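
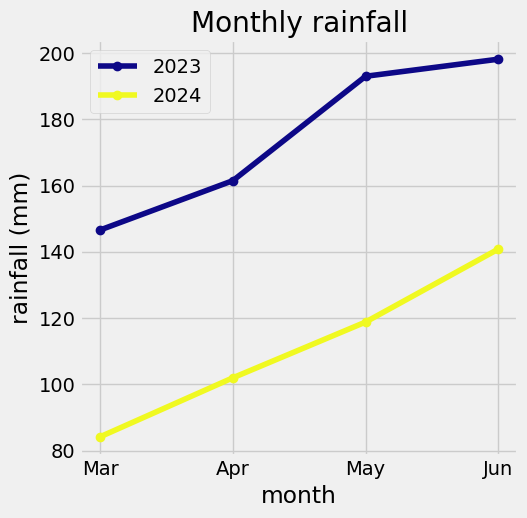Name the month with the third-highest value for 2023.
Apr

Top 4 for 2023: Jun ≈ 200, May ≈ 190, Apr ≈ 160, Mar ≈ 150.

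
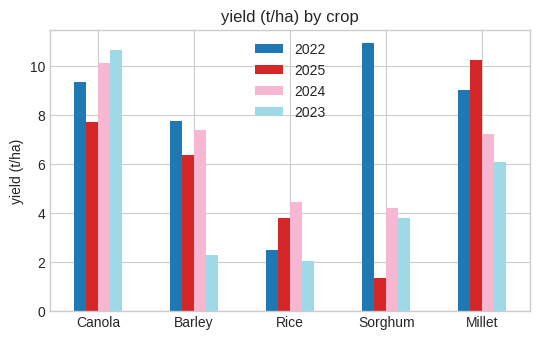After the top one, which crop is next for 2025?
Top 3 for 2025: Millet ≈ 10, Canola ≈ 8, Barley ≈ 6.

Canola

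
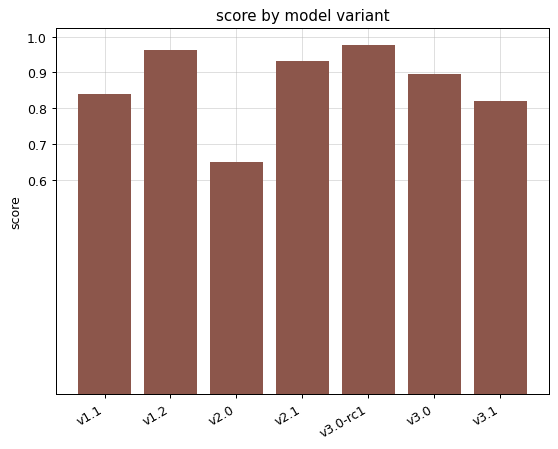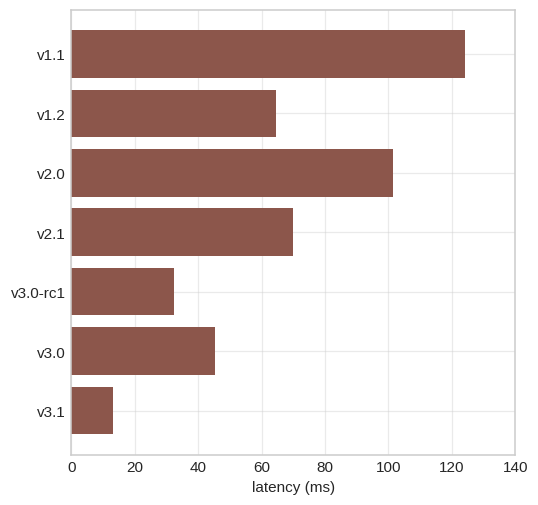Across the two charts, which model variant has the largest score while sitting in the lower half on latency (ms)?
v3.0-rc1

Chart 2 median latency (ms) ≈ 60; below-median model variants: v3.0-rc1, v3.0, v3.1. Among those, v3.0-rc1 has the highest score (≈ 1).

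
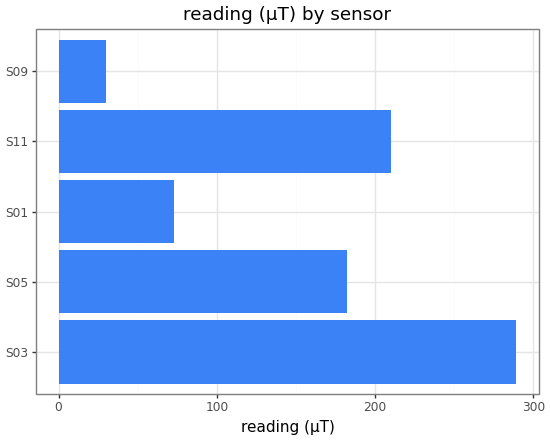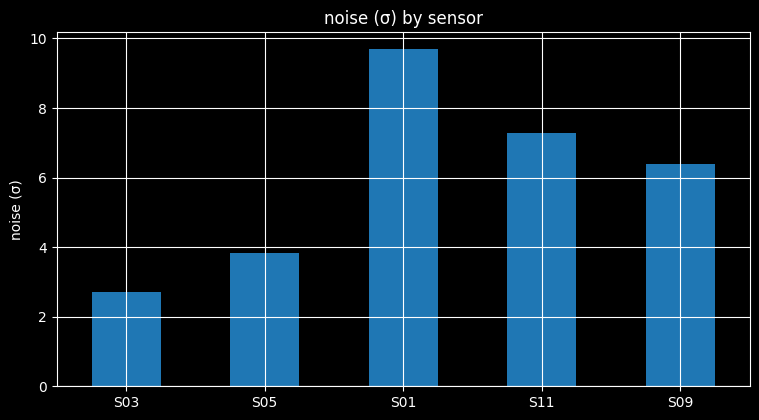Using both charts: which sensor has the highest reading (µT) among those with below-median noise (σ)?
Chart 2 median noise (σ) ≈ 6; below-median sensors: S03, S05. Among those, S03 has the highest reading (µT) (≈ 300).

S03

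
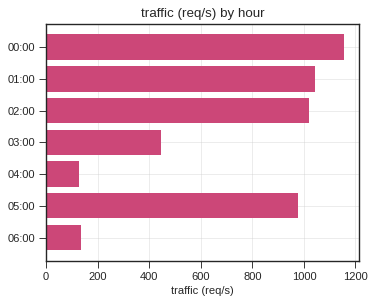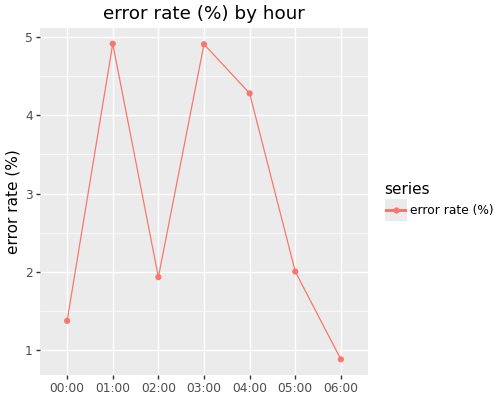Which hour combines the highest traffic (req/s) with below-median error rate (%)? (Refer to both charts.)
Chart 2 median error rate (%) ≈ 2; below-median hours: 00:00, 02:00, 06:00. Among those, 00:00 has the highest traffic (req/s) (≈ 1200).

00:00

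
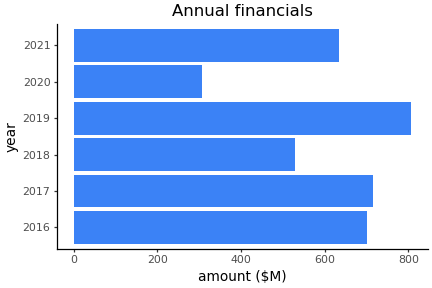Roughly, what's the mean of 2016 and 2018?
(700 + 500) / 2 ≈ 600.

≈ 600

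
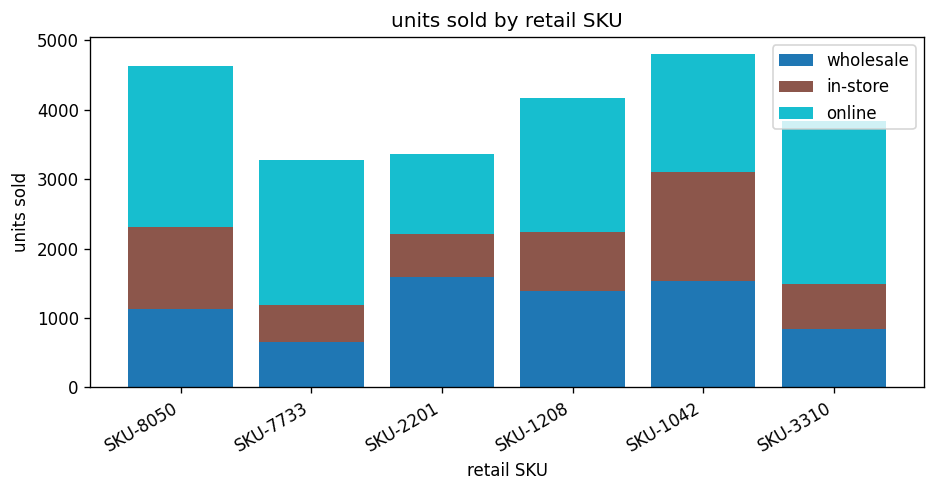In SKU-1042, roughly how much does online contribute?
online top ≈ 5000, bottom ≈ 3000; segment ≈ 2000.

≈ 2000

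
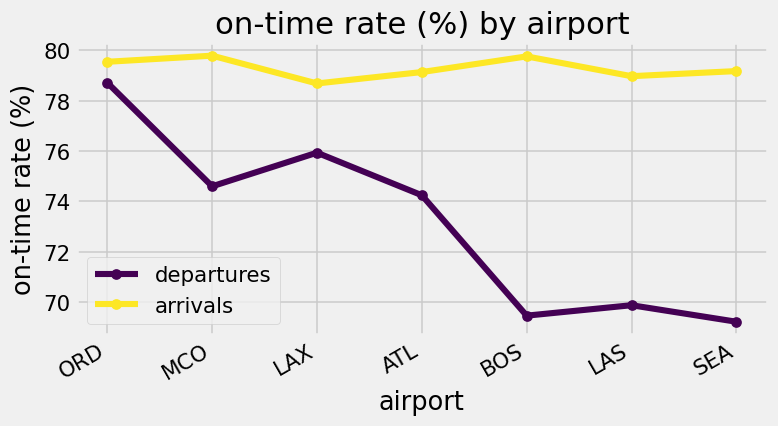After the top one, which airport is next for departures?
LAX

Top 3 for departures: ORD ≈ 79, LAX ≈ 76, MCO ≈ 75.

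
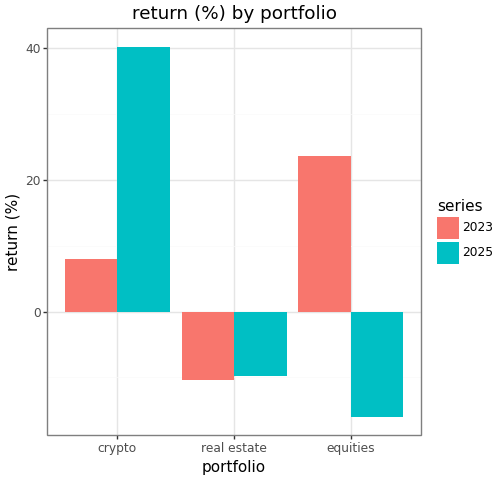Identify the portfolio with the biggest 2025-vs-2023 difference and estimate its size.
equities: 2025 ≈ -15, 2023 ≈ 25 → gap ≈ 40. Next-largest (crypto) is only ≈ 30.

equities, ≈ 40 %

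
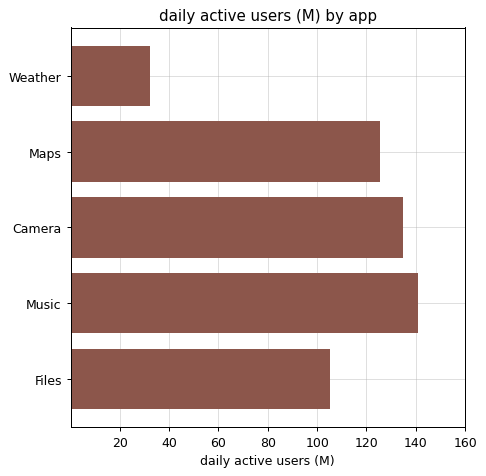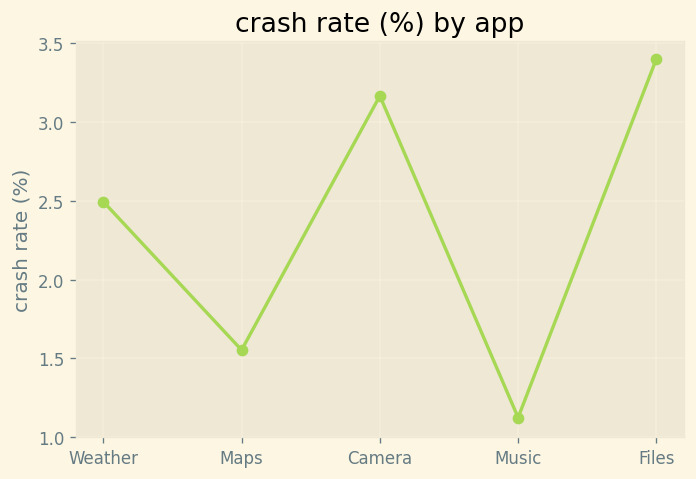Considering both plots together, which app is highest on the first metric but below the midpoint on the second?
Music

Chart 2 median crash rate (%) ≈ 2.5; below-median apps: Maps, Music. Among those, Music has the highest daily active users (M) (≈ 140).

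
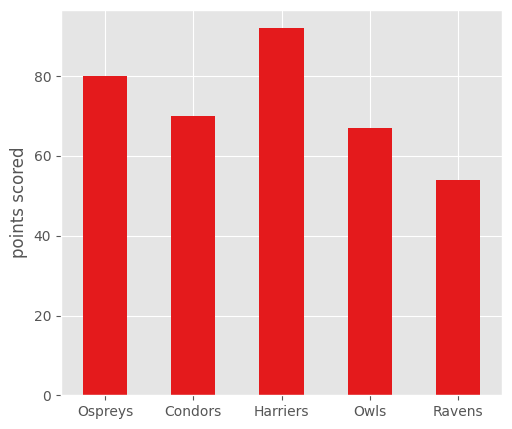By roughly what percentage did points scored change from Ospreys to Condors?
Ospreys ≈ 80, Condors ≈ 70; (70 − 80) / 80 ≈ -12.5%.

≈ -12.5%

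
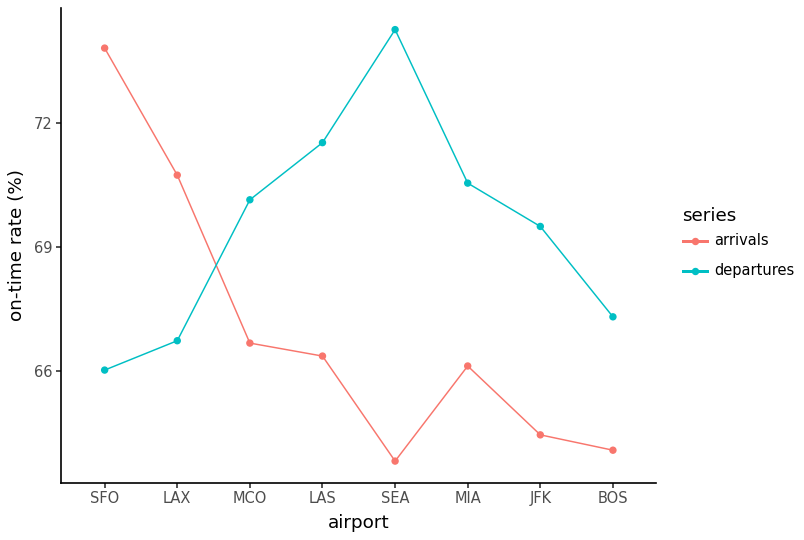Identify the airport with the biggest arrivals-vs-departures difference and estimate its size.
SEA: arrivals ≈ 64, departures ≈ 74 → gap ≈ 10. Next-largest (SFO) is only ≈ 8.

SEA, ≈ 10 %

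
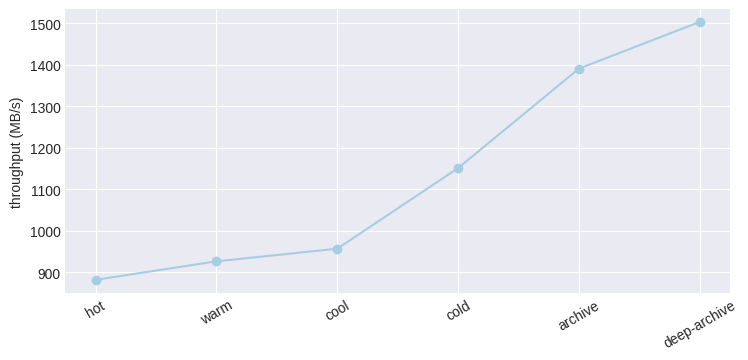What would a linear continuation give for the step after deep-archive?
≈ 1650

Last three: 1200, 1400, 1500 → slope ≈ 150/step → next ≈ 1650.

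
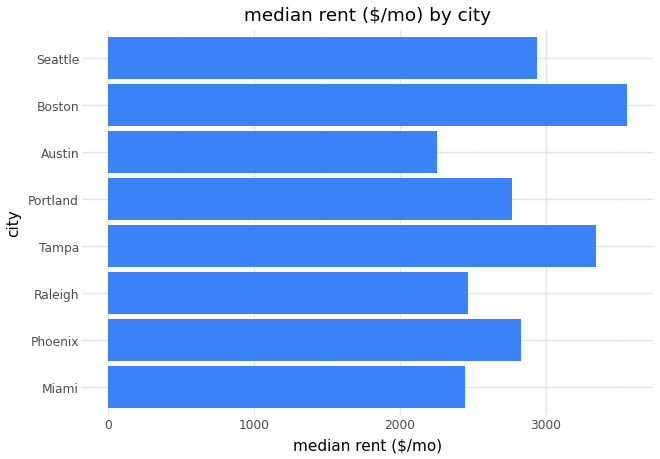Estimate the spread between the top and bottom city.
≈ 1000

Max Boston ≈ 3500, min Austin ≈ 2500; range ≈ 1000.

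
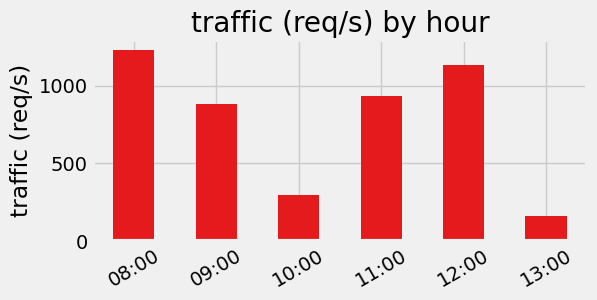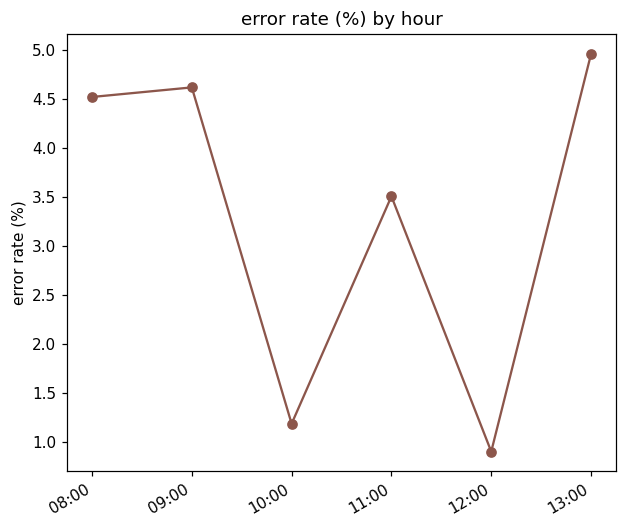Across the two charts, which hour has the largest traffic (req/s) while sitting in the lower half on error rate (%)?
Chart 2 median error rate (%) ≈ 4; below-median hours: 10:00, 11:00, 12:00. Among those, 12:00 has the highest traffic (req/s) (≈ 1200).

12:00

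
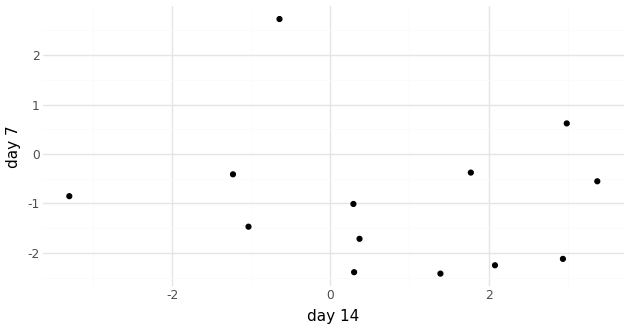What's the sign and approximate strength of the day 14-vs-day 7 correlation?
no clear correlation

Points are roughly uncorrelated; weak (|r| ≈ 0.1).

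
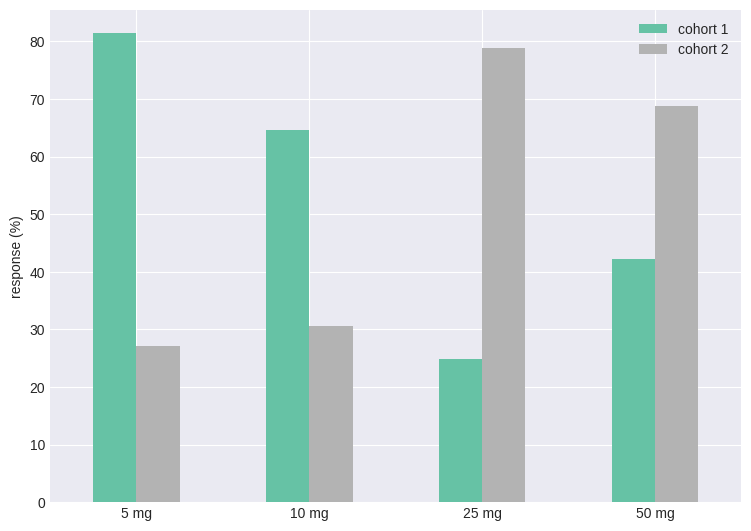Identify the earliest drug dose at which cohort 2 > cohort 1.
25 mg

10 mg: cohort 2 ≈ 30 vs cohort 1 ≈ 60 (not yet); 25 mg: cohort 2 ≈ 80 vs cohort 1 ≈ 20 (first crossover).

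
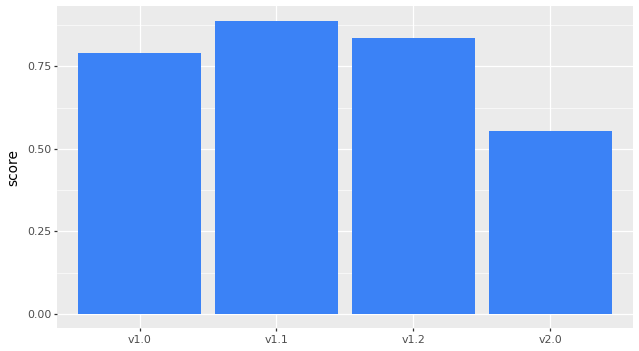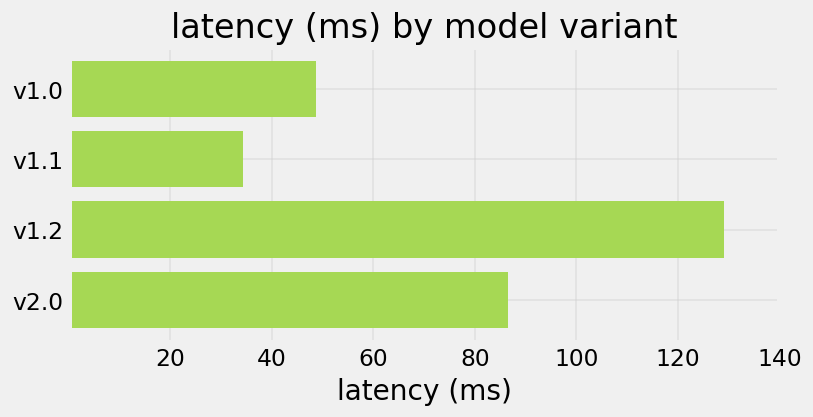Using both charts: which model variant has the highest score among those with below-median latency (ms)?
Chart 2 median latency (ms) ≈ 60; below-median model variants: v1.0, v1.1. Among those, v1.1 has the highest score (≈ 0.9).

v1.1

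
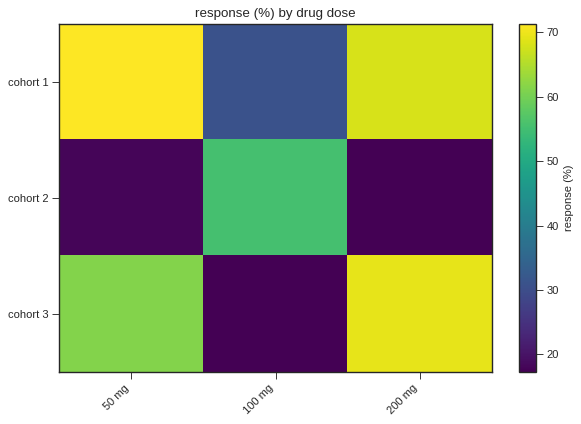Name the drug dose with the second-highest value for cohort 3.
50 mg

Top 3 for cohort 3: 200 mg ≈ 70, 50 mg ≈ 60, 100 mg ≈ 15.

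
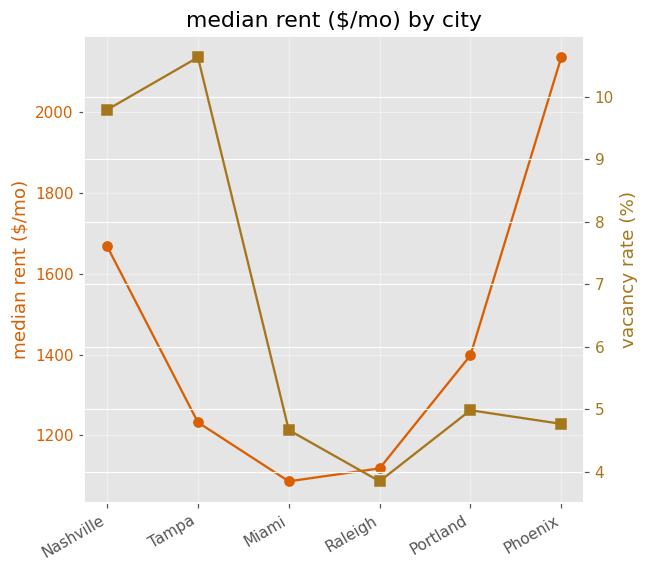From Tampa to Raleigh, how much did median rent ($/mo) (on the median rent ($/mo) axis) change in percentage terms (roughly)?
≈ -8.3%

Tampa ≈ 1200, Raleigh ≈ 1100; (1100 − 1200) / 1200 ≈ -8.3%.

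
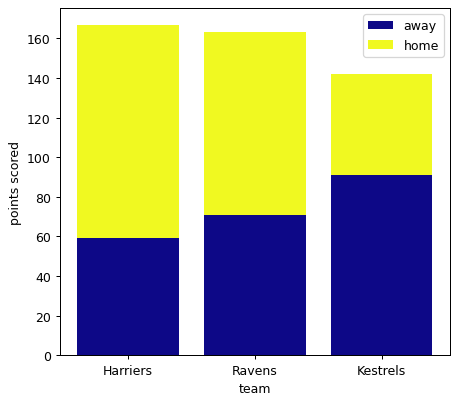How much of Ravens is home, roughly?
home top ≈ 160, bottom ≈ 80; segment ≈ 80.

≈ 80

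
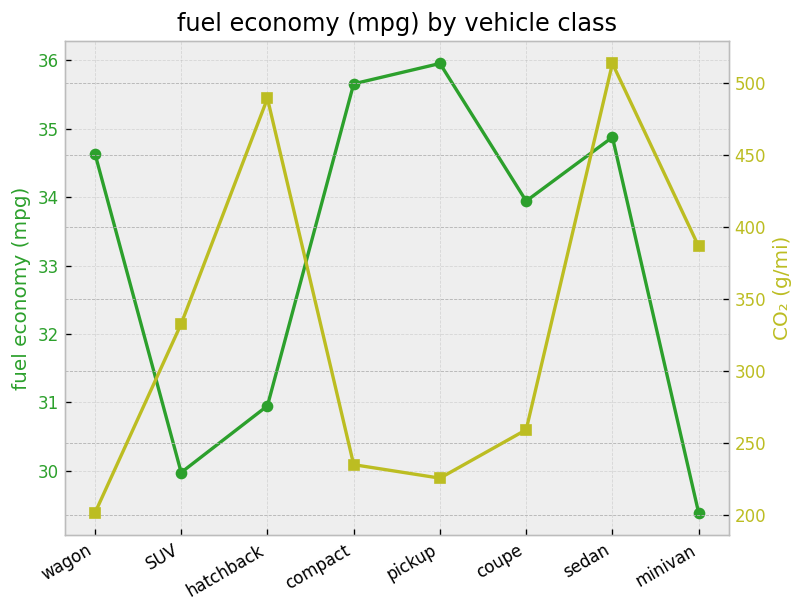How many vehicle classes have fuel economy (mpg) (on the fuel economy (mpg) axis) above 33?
5

Above 33: wagon, compact, pickup, coupe, sedan.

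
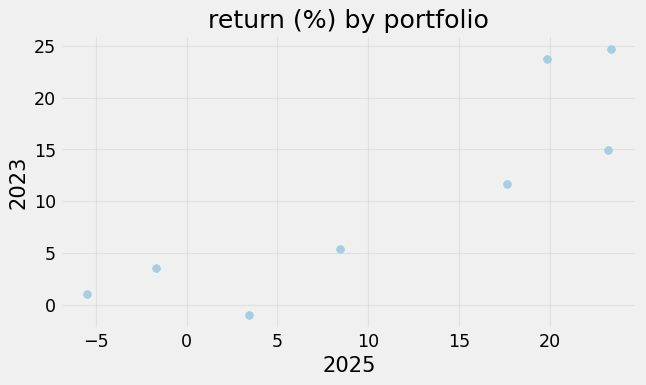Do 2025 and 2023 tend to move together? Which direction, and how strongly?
positive, strong

Points are positively correlated; strong (|r| ≈ 0.9).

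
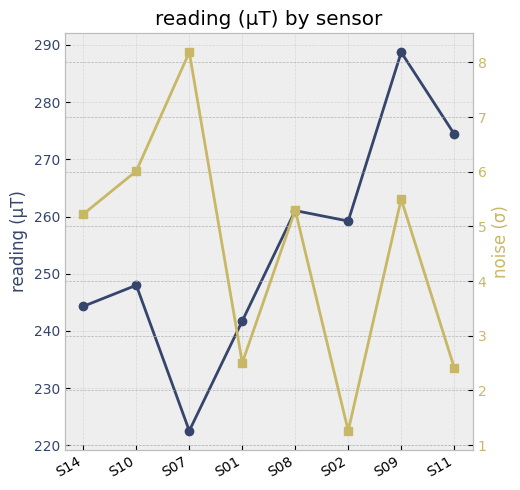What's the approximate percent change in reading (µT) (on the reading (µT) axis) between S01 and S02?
S01 ≈ 240, S02 ≈ 260; (260 − 240) / 240 ≈ +8.3%.

≈ +8.3%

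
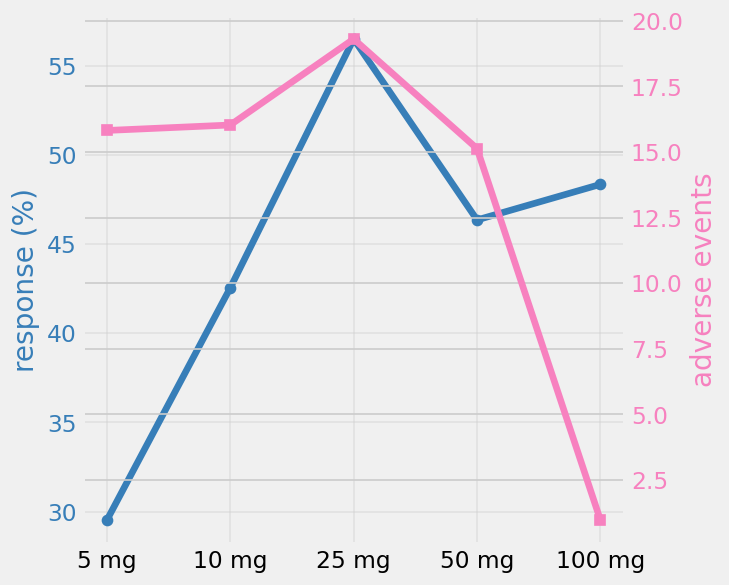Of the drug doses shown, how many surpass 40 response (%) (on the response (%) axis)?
Above 40: 10 mg, 25 mg, 50 mg, 100 mg.

4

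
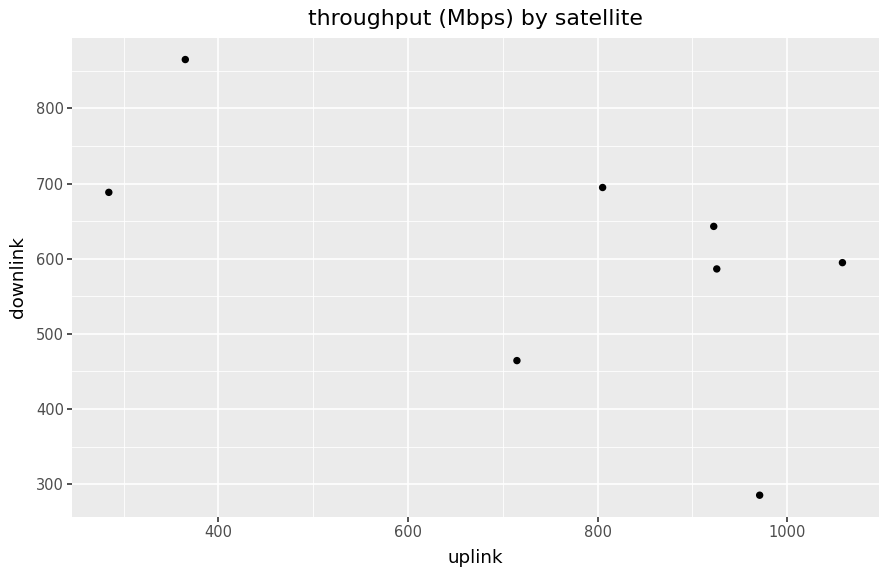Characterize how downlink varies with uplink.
Points are negatively correlated; moderate (|r| ≈ 0.6).

negative, moderate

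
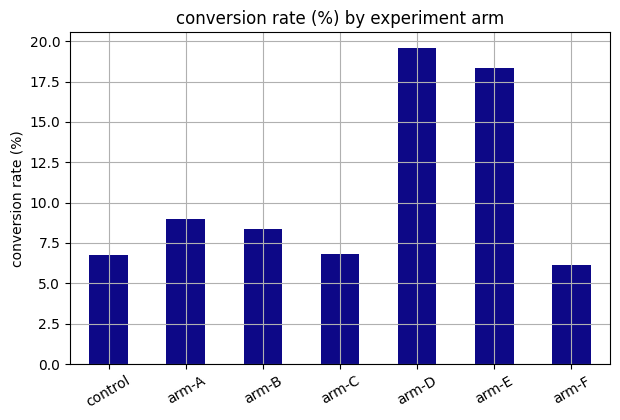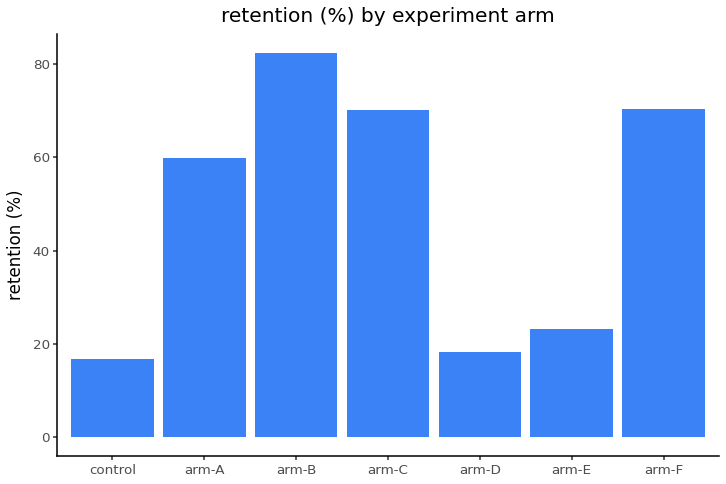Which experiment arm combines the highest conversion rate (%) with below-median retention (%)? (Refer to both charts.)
arm-D

Chart 2 median retention (%) ≈ 60; below-median experiment arms: control, arm-D, arm-E. Among those, arm-D has the highest conversion rate (%) (≈ 20).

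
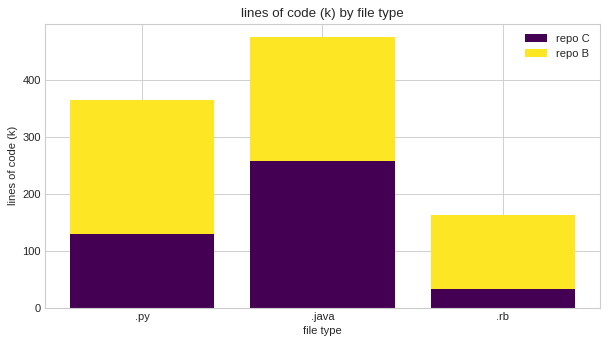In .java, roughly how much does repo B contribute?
≈ 200

repo B top ≈ 450, bottom ≈ 250; segment ≈ 200.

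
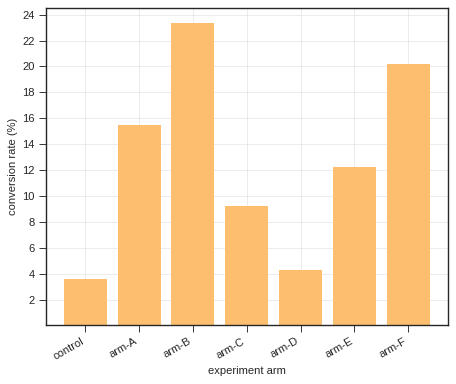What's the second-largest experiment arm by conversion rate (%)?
Top 3: arm-B ≈ 24, arm-F ≈ 20, arm-A ≈ 16.

arm-F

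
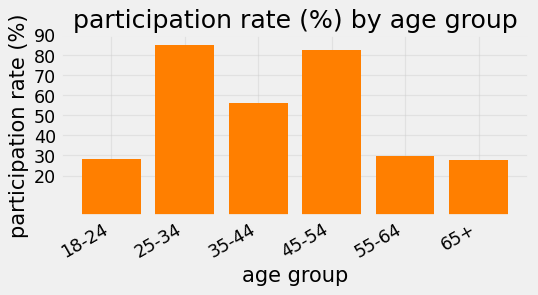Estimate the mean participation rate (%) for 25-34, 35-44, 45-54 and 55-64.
≈ 65

(90 + 60 + 80 + 30) / 4 ≈ 65.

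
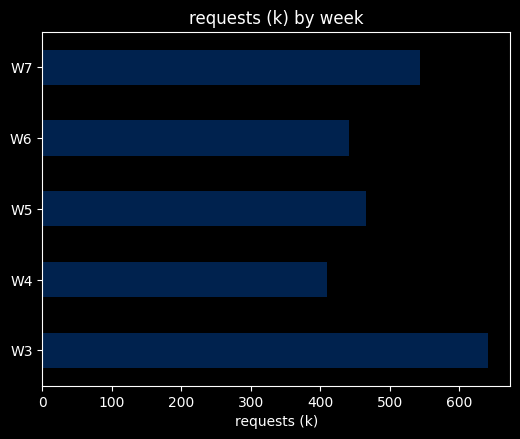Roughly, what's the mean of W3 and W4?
≈ 500

(600 + 400) / 2 ≈ 500.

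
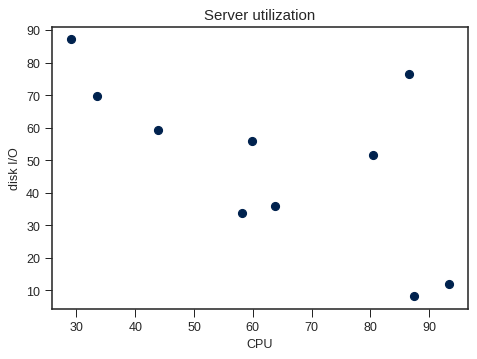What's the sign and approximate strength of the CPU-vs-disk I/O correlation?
negative, moderate

Points are negatively correlated; moderate (|r| ≈ 0.6).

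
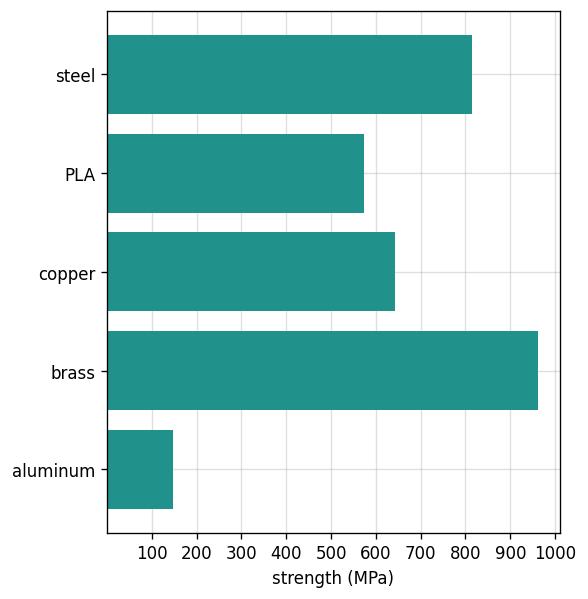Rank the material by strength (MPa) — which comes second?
Top 3: brass ≈ 1000, steel ≈ 800, copper ≈ 600.

steel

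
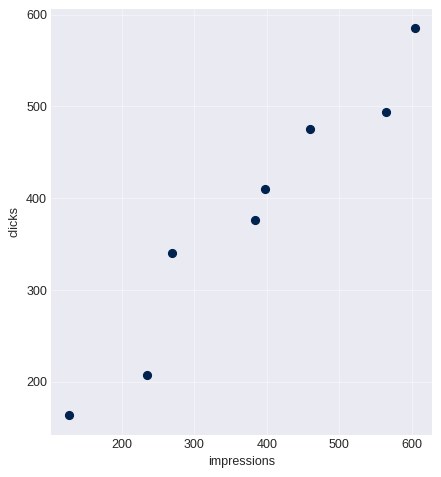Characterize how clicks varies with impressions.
Points are positively correlated; strong (|r| ≈ 1.0).

positive, strong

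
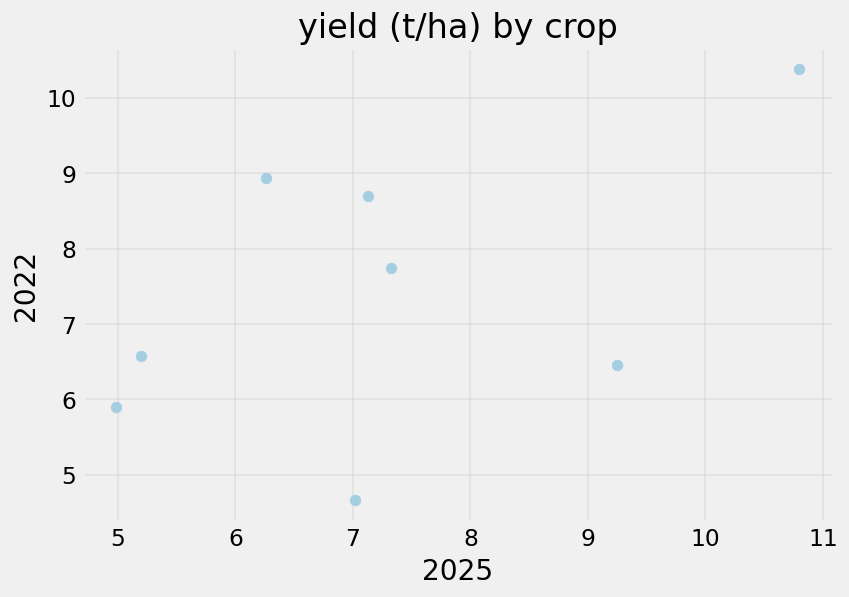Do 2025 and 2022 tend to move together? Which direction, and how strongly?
positive, moderate

Points are positively correlated; moderate (|r| ≈ 0.5).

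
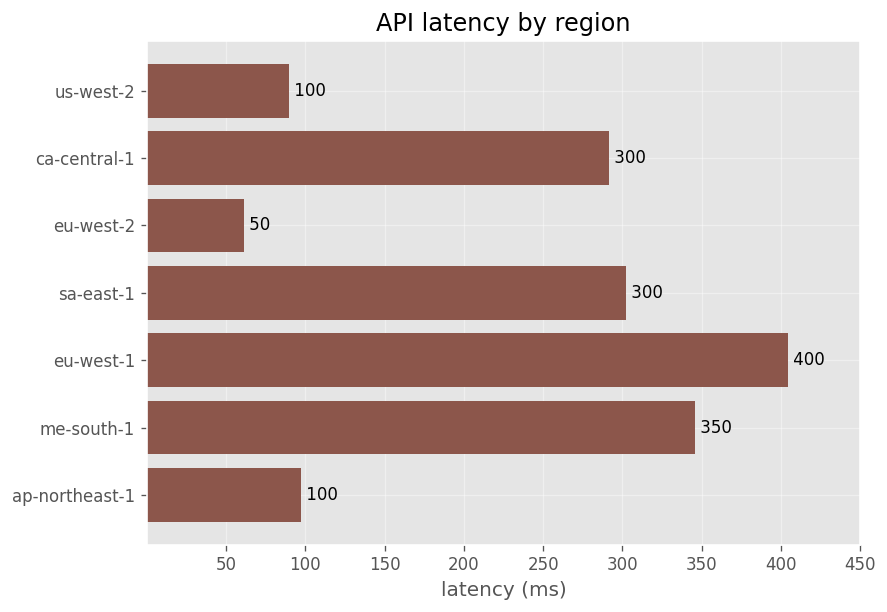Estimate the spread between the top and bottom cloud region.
≈ 350

Max eu-west-1 ≈ 400, min eu-west-2 ≈ 50; range ≈ 350.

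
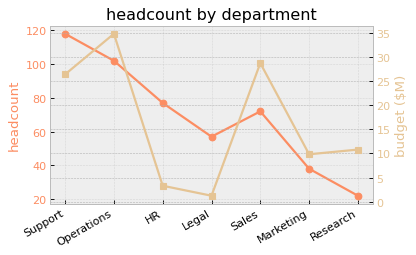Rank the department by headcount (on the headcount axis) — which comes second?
Top 3 (on the headcount axis): Support ≈ 120, Operations ≈ 100, HR ≈ 80.

Operations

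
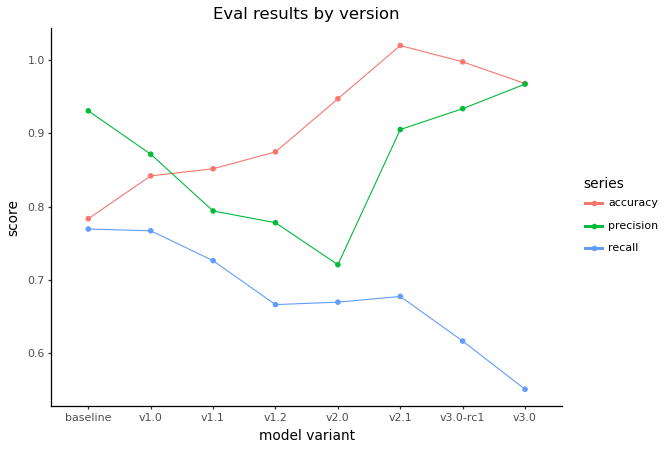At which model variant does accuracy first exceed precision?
v1.0: accuracy ≈ 0.85 vs precision ≈ 0.85 (not yet); v1.1: accuracy ≈ 0.85 vs precision ≈ 0.80 (first crossover).

v1.1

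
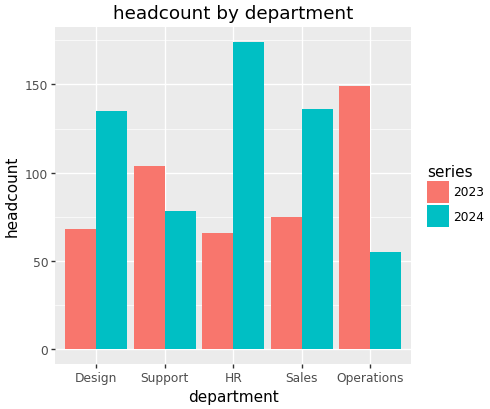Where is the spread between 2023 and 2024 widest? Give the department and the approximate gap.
HR: 2023 ≈ 60, 2024 ≈ 180 → gap ≈ 120. Next-largest (Operations) is only ≈ 80.

HR, ≈ 120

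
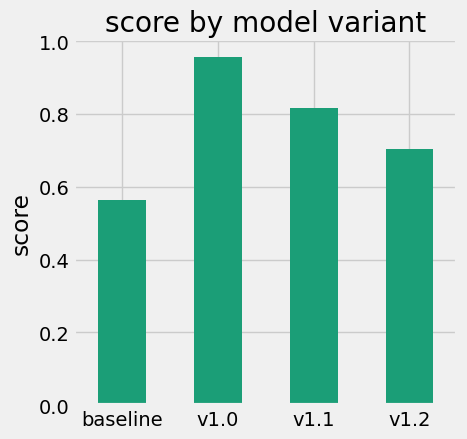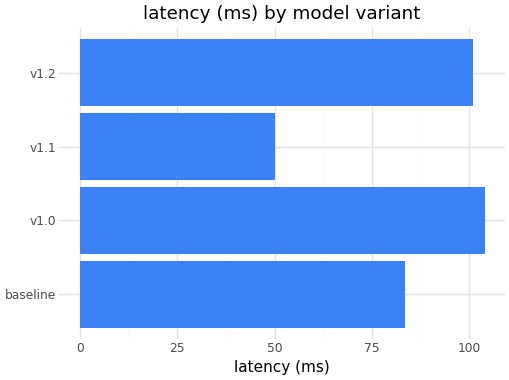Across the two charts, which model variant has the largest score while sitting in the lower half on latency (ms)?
v1.1

Chart 2 median latency (ms) ≈ 90; below-median model variants: baseline, v1.1. Among those, v1.1 has the highest score (≈ 0.8).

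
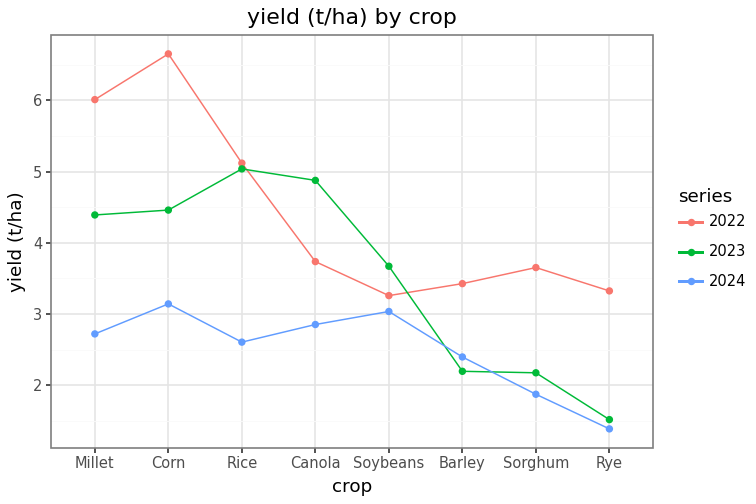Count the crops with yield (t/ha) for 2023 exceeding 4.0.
Above 4.0: Millet, Corn, Rice, Canola.

4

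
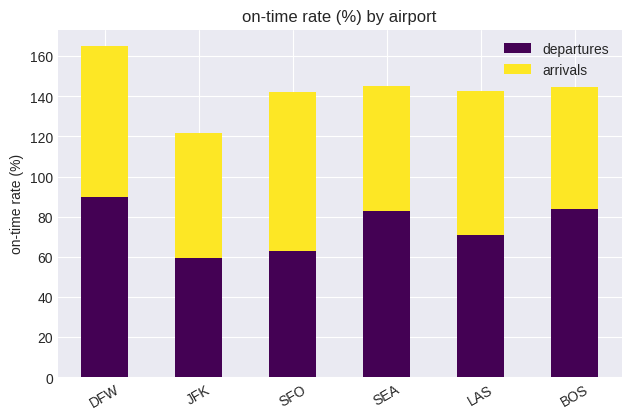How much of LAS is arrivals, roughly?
≈ 60

arrivals top ≈ 140, bottom ≈ 80; segment ≈ 60.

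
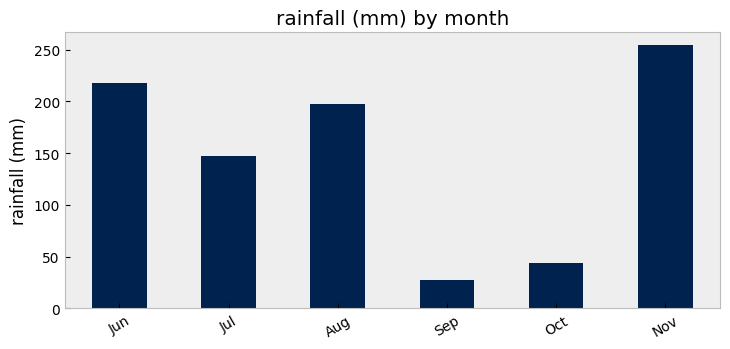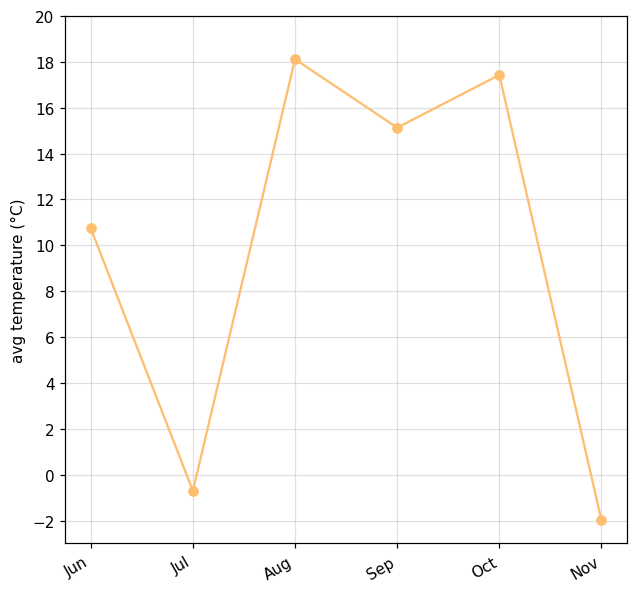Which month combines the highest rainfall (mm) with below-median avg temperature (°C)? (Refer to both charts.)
Chart 2 median avg temperature (°C) ≈ 12; below-median months: Jun, Jul, Nov. Among those, Nov has the highest rainfall (mm) (≈ 250).

Nov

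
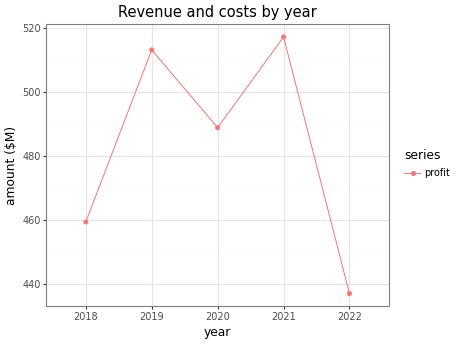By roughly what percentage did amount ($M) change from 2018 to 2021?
2018 ≈ 460, 2021 ≈ 520; (520 − 460) / 460 ≈ +13%.

≈ +13%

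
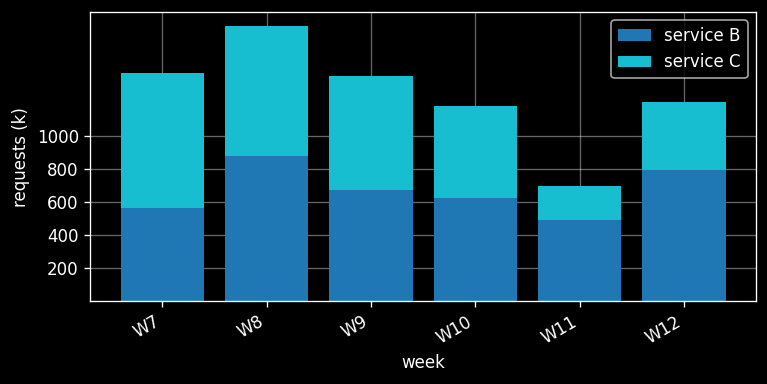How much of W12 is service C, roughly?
service C top ≈ 1200, bottom ≈ 800; segment ≈ 400.

≈ 400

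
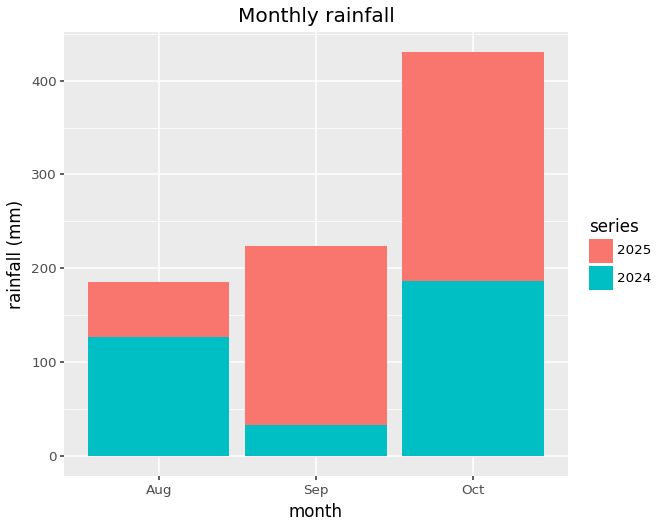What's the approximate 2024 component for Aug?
≈ 150

2024 top ≈ 150, bottom ≈ 0; segment ≈ 150.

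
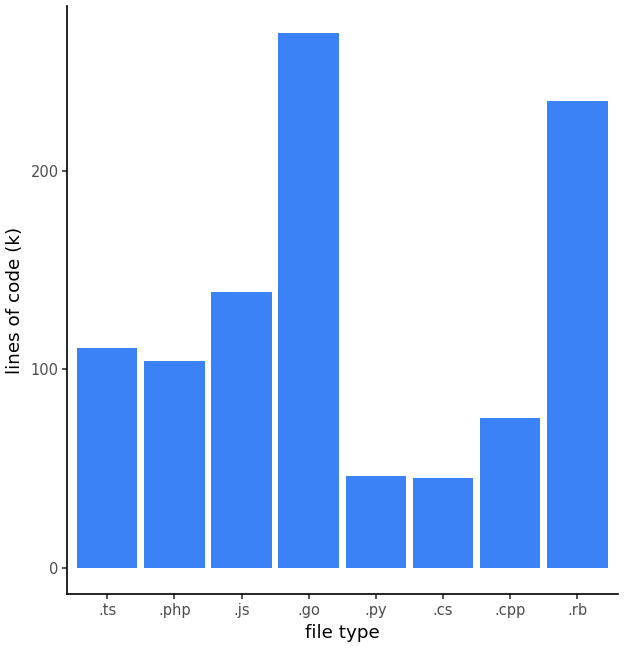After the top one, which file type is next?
.rb

Top 3: .go ≈ 275, .rb ≈ 225, .js ≈ 150.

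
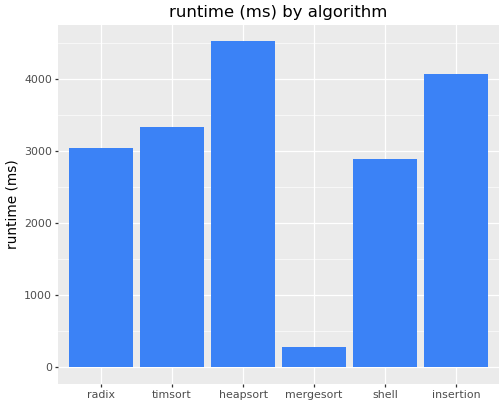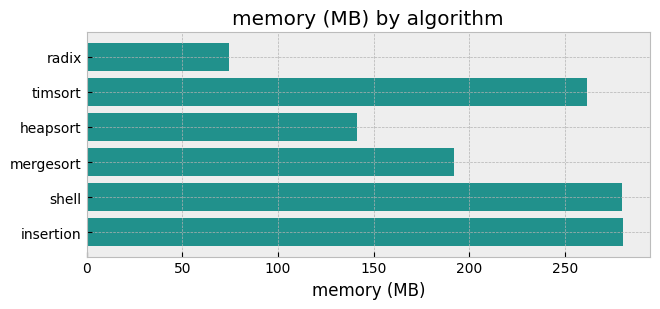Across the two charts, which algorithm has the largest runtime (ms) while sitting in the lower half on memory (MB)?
Chart 2 median memory (MB) ≈ 250; below-median algorithms: radix, heapsort, mergesort. Among those, heapsort has the highest runtime (ms) (≈ 4500).

heapsort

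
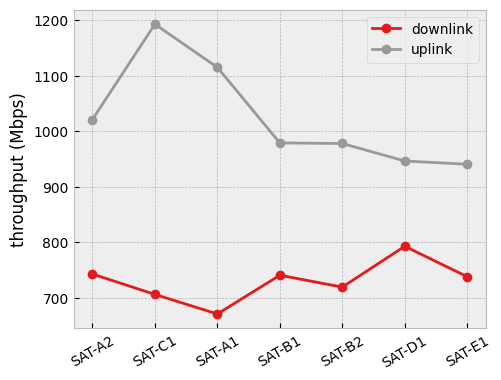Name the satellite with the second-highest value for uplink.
Top 3 for uplink: SAT-C1 ≈ 1200, SAT-A1 ≈ 1100, SAT-A2 ≈ 1000.

SAT-A1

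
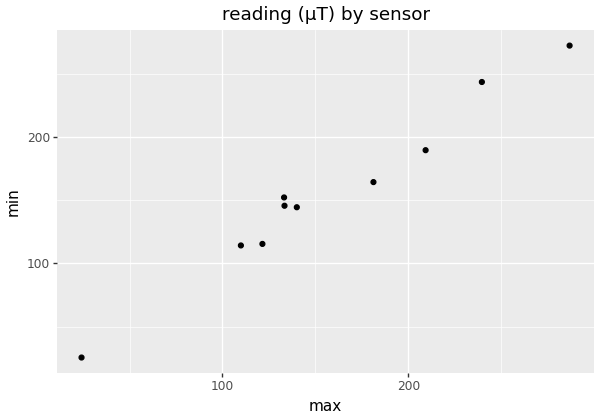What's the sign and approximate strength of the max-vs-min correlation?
positive, strong

Points are positively correlated; strong (|r| ≈ 1.0).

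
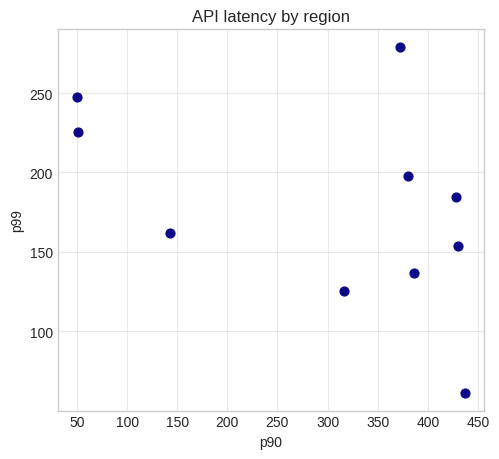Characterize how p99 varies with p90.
negative, moderate

Points are negatively correlated; moderate (|r| ≈ 0.5).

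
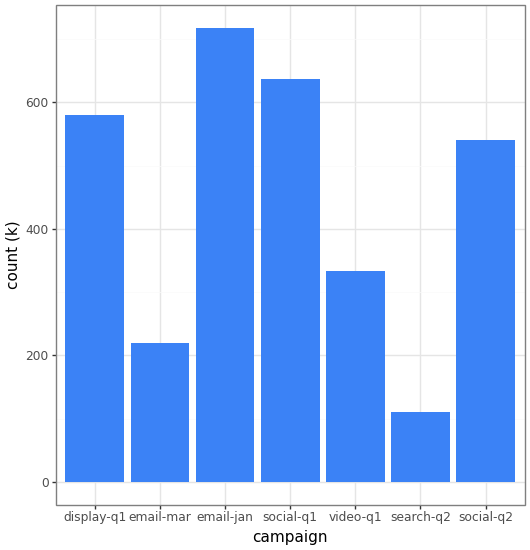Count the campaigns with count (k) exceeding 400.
4

Above 400: display-q1, email-jan, social-q1, social-q2.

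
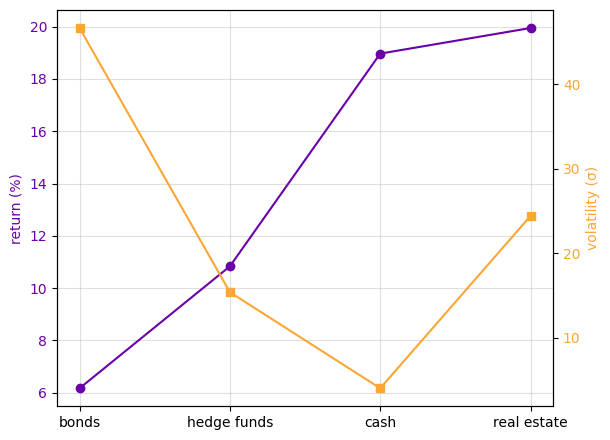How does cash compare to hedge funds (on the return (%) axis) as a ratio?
≈ 1.8×

cash ≈ 18, hedge funds ≈ 10; 18/10 ≈ 1.8.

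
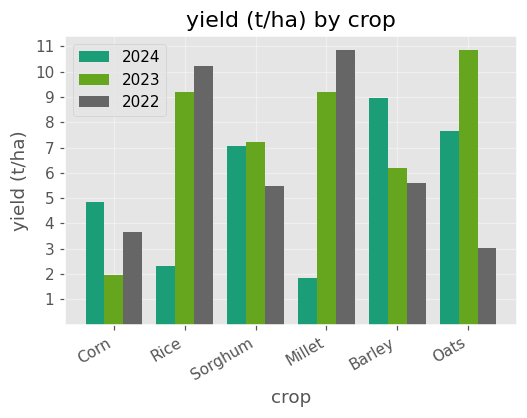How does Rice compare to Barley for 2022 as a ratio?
≈ 1.67×

Rice ≈ 10, Barley ≈ 6; 10/6 ≈ 1.67.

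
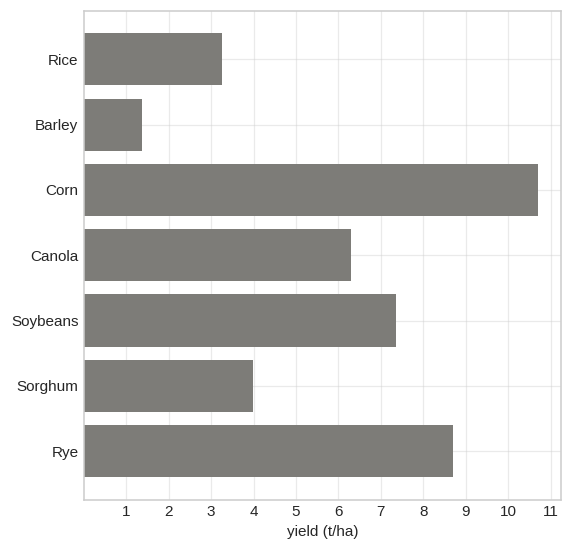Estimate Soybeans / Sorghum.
≈ 1.75×

Soybeans ≈ 7, Sorghum ≈ 4; 7/4 ≈ 1.75.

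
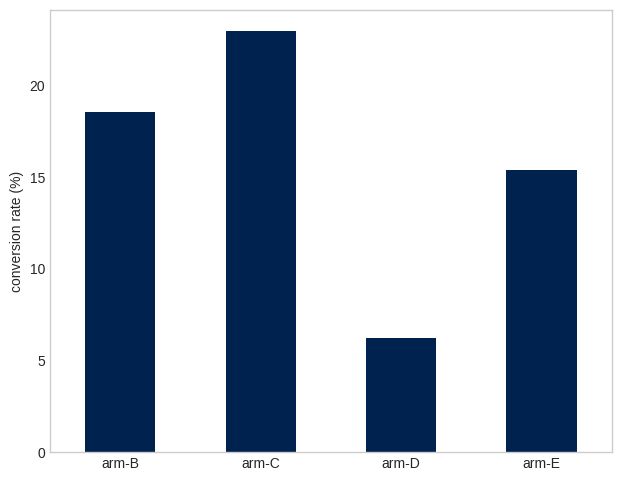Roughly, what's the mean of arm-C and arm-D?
(22 + 6) / 2 ≈ 14.

≈ 14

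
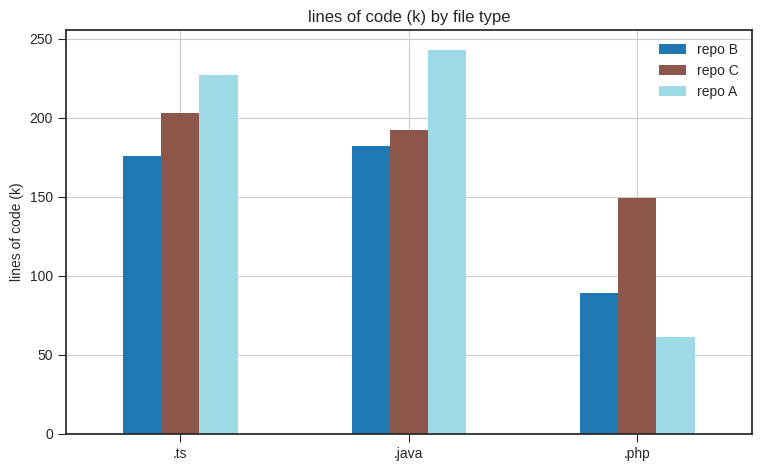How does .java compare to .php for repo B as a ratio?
.java ≈ 175, .php ≈ 100; 175/100 ≈ 1.75.

≈ 1.75×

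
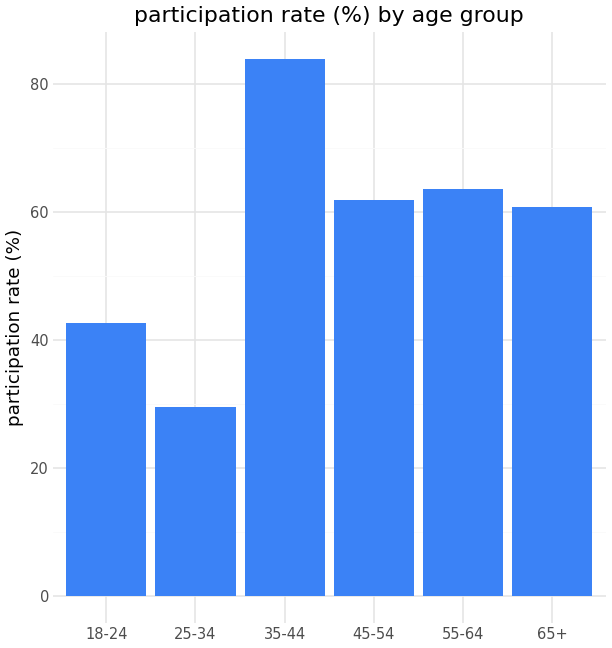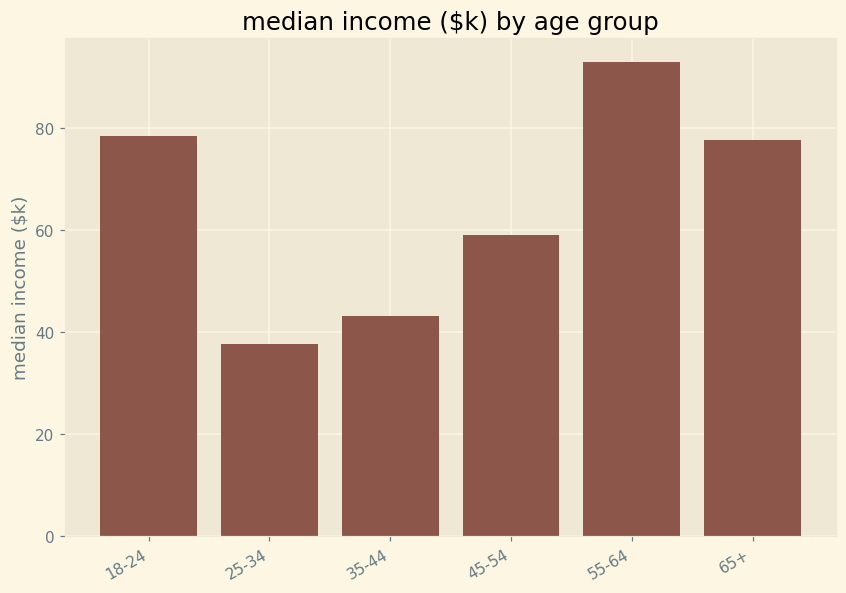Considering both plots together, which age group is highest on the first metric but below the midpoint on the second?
35-44

Chart 2 median median income ($k) ≈ 70; below-median age groups: 25-34, 35-44, 45-54. Among those, 35-44 has the highest participation rate (%) (≈ 80).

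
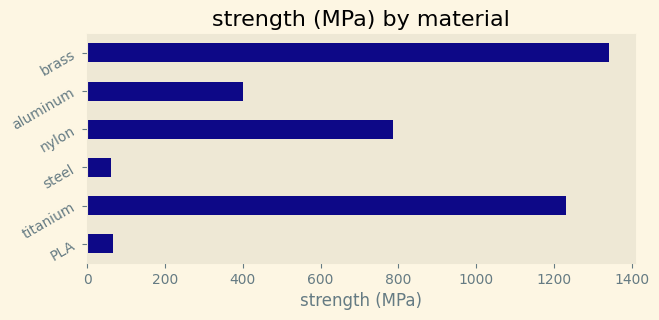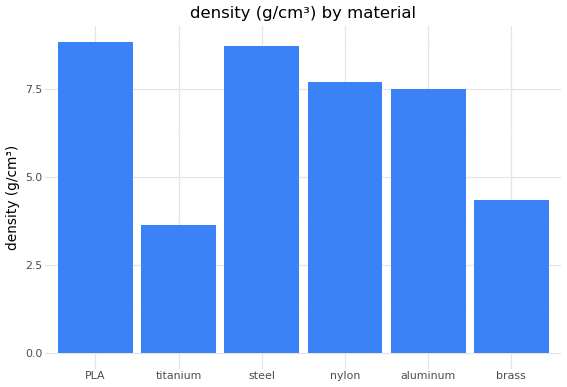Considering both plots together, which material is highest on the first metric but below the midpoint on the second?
brass

Chart 2 median density (g/cm³) ≈ 8; below-median materials: titanium, aluminum, brass. Among those, brass has the highest strength (MPa) (≈ 1400).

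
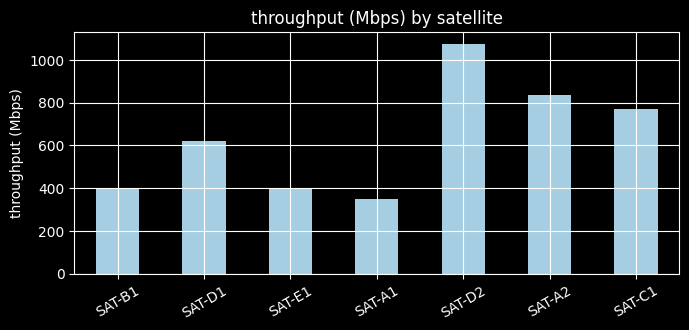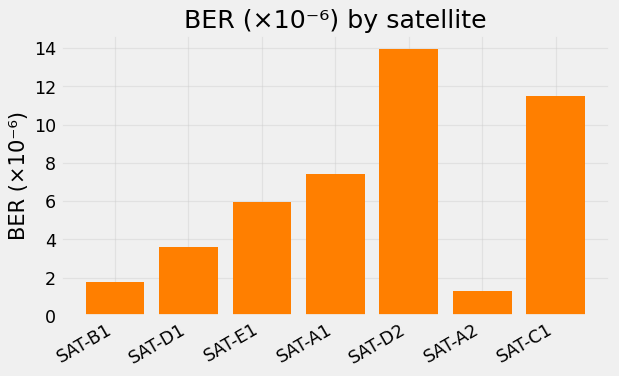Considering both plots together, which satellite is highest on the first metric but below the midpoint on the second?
Chart 2 median BER (×10⁻⁶) ≈ 6; below-median satellites: SAT-B1, SAT-D1, SAT-A2. Among those, SAT-A2 has the highest throughput (Mbps) (≈ 800).

SAT-A2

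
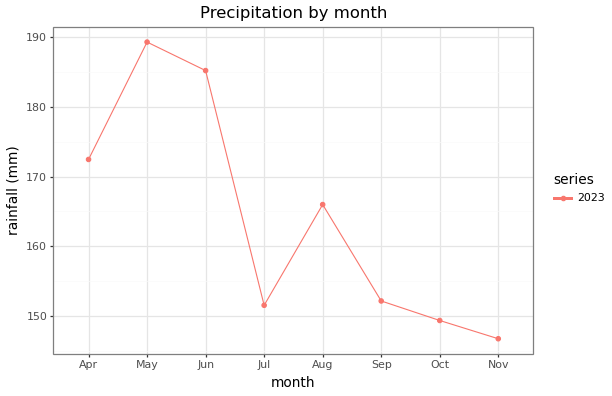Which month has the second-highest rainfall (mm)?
Top 3: May ≈ 190, Jun ≈ 185, Apr ≈ 170.

Jun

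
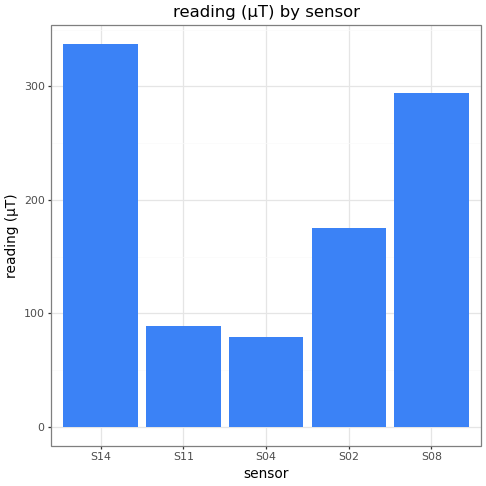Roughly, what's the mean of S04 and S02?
(100 + 200) / 2 ≈ 150.

≈ 150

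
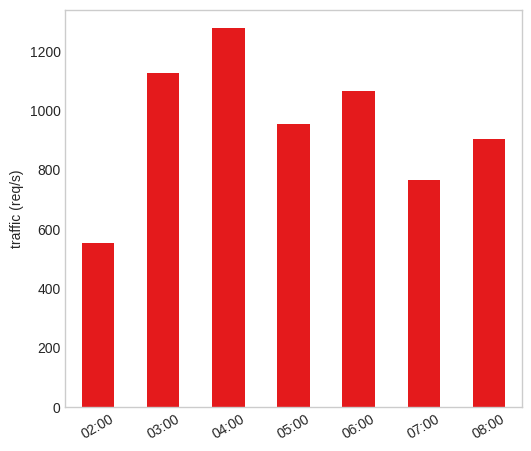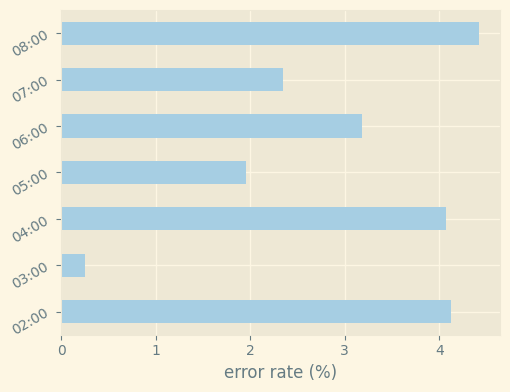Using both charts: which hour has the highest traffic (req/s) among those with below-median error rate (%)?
Chart 2 median error rate (%) ≈ 3; below-median hours: 03:00, 05:00, 07:00. Among those, 03:00 has the highest traffic (req/s) (≈ 1200).

03:00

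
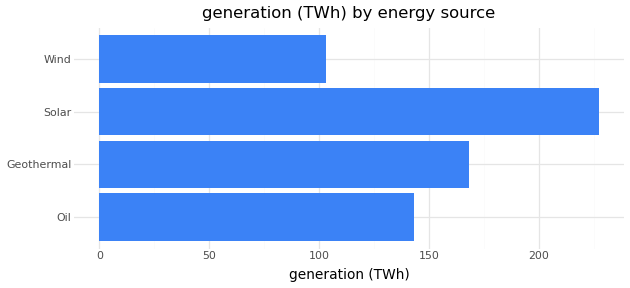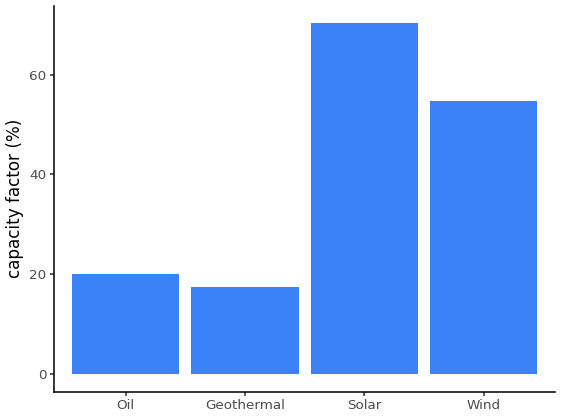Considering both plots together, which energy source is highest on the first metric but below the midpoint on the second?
Chart 2 median capacity factor (%) ≈ 40; below-median energy sources: Oil, Geothermal. Among those, Geothermal has the highest generation (TWh) (≈ 175).

Geothermal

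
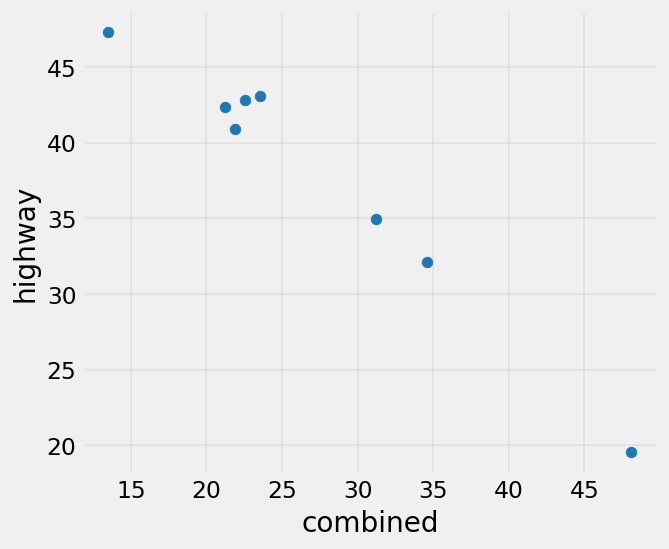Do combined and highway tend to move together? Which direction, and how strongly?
Points are negatively correlated; strong (|r| ≈ 1.0).

negative, strong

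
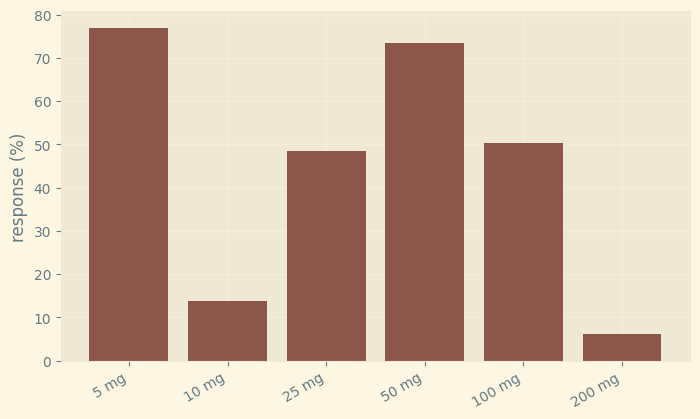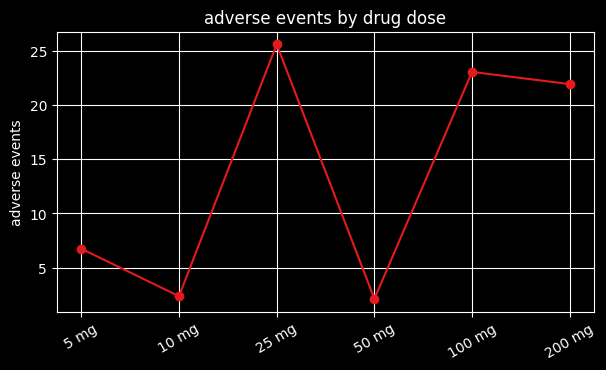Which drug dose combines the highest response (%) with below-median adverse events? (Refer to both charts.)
5 mg

Chart 2 median adverse events ≈ 15; below-median drug doses: 5 mg, 10 mg, 50 mg. Among those, 5 mg has the highest response (%) (≈ 80).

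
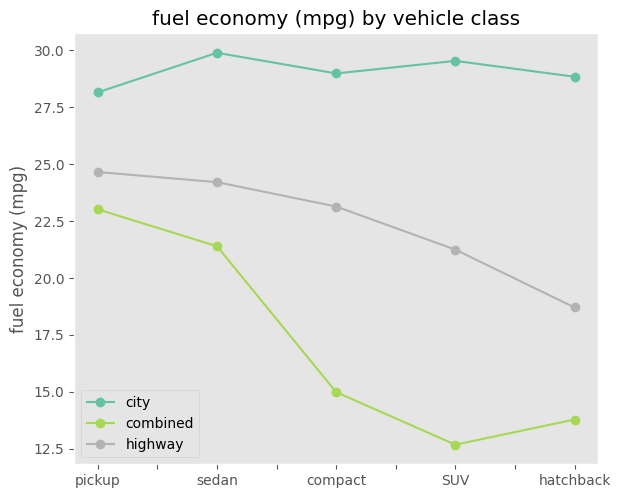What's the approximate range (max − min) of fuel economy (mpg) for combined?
Max pickup ≈ 24, min SUV ≈ 12; range ≈ 12.

≈ 12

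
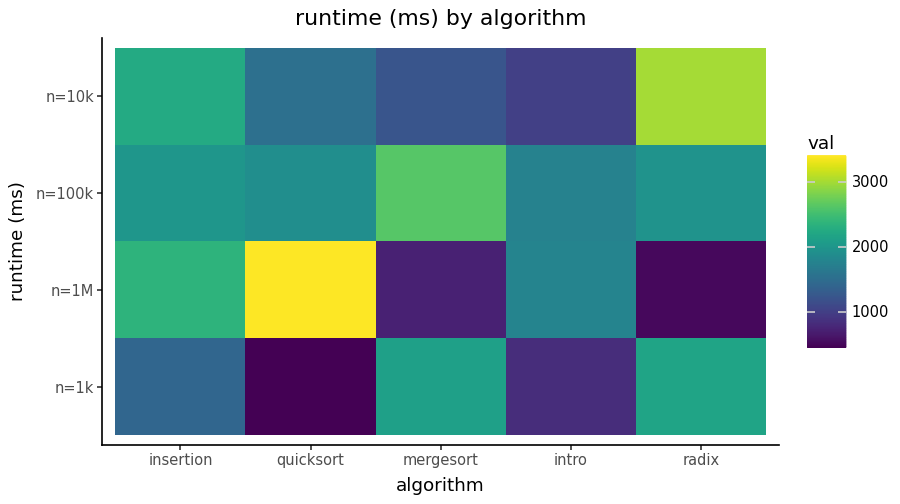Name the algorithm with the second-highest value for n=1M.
Top 3 for n=1M: quicksort ≈ 3500, insertion ≈ 2500, intro ≈ 2000.

insertion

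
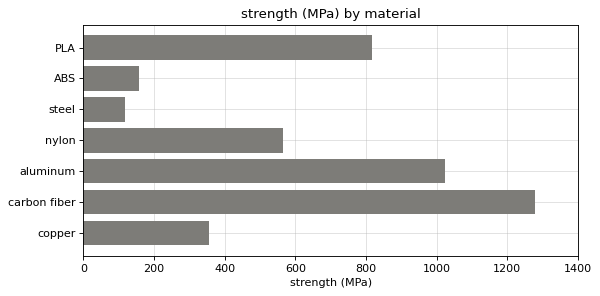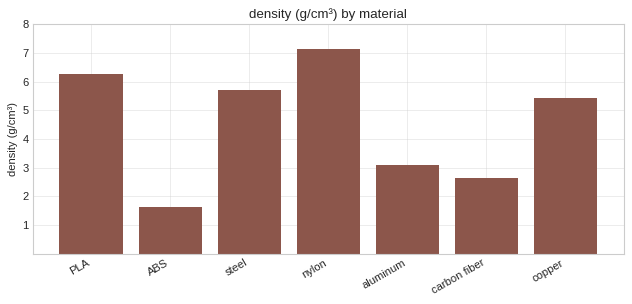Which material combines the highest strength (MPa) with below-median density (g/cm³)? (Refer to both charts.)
carbon fiber

Chart 2 median density (g/cm³) ≈ 5; below-median materials: ABS, aluminum, carbon fiber. Among those, carbon fiber has the highest strength (MPa) (≈ 1200).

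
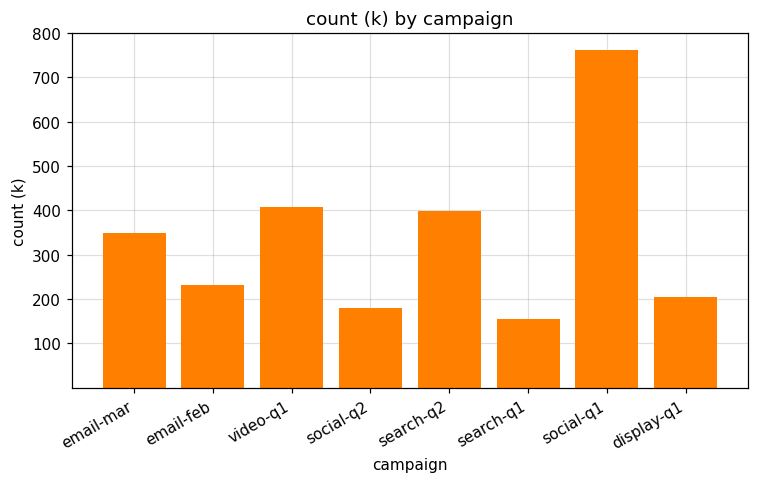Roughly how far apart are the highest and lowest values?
Max social-q1 ≈ 800, min search-q1 ≈ 200; range ≈ 600.

≈ 600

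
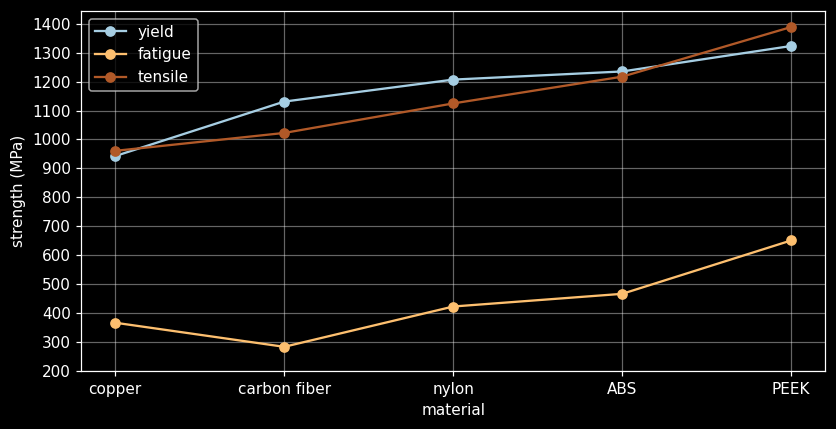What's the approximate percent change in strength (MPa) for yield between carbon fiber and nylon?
≈ +9.1%

carbon fiber ≈ 1100, nylon ≈ 1200; (1200 − 1100) / 1100 ≈ +9.1%.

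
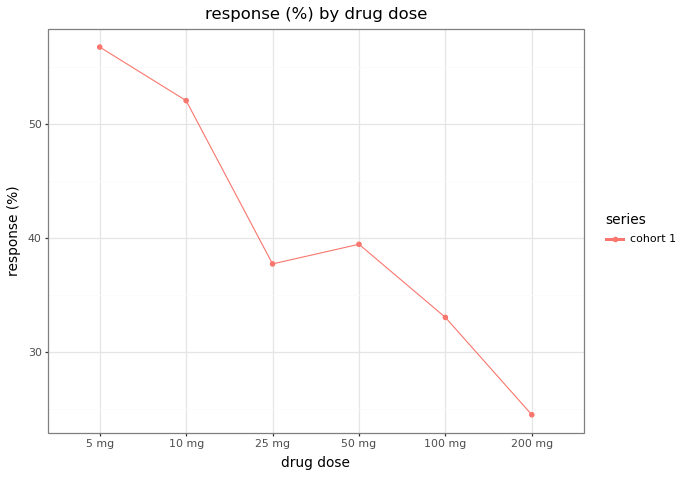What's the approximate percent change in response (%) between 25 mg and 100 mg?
≈ -12.5%

25 mg ≈ 40, 100 mg ≈ 35; (35 − 40) / 40 ≈ -12.5%.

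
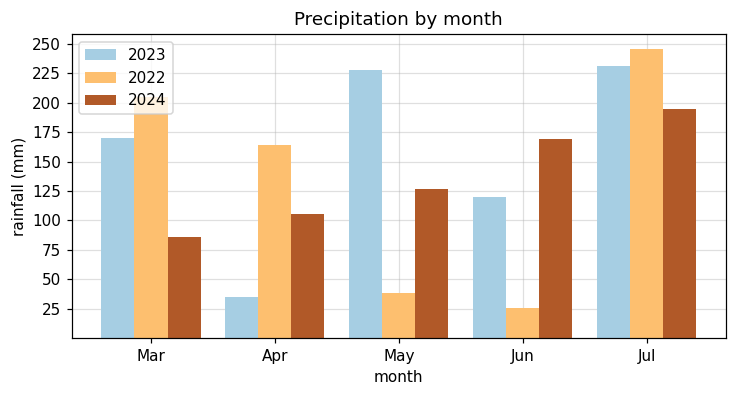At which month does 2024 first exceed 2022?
May

Apr: 2024 ≈ 100 vs 2022 ≈ 175 (not yet); May: 2024 ≈ 125 vs 2022 ≈ 50 (first crossover).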